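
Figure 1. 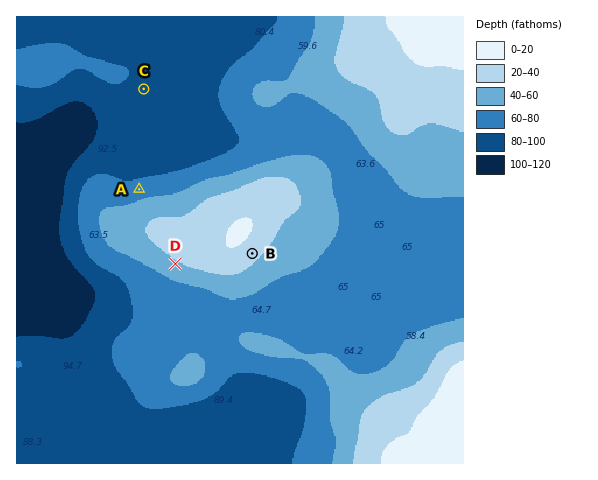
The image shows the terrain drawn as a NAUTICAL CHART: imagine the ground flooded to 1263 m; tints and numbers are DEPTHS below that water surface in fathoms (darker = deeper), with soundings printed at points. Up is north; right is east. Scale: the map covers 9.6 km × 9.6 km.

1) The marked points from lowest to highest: C A D B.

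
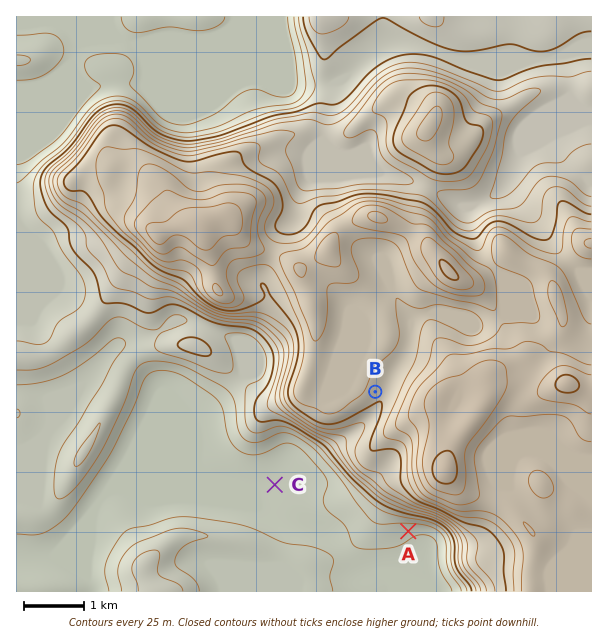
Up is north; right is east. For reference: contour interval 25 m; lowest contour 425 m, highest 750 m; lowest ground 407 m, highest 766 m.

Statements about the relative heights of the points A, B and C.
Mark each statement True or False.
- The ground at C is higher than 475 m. False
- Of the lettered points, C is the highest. False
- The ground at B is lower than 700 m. True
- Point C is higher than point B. False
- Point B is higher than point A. True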